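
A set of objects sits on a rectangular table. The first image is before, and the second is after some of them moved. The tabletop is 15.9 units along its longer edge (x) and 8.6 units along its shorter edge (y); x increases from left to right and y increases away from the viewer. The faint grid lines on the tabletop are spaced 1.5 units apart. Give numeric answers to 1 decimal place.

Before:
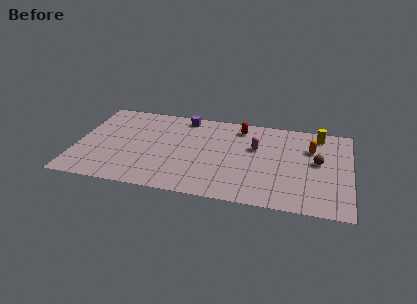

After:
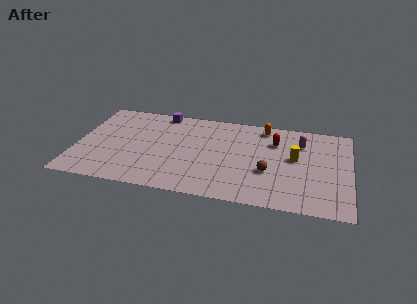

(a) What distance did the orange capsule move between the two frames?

3.2

From (13.6, 5.9) to (10.8, 7.5), the orange capsule covered √(2.8² + 1.6²) ≈ 3.2 units.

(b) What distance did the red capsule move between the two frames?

2.3

The red capsule was near (9.4, 7.2) before and (11.5, 6.2) after, so it travelled √(2.1² + 1.0²) ≈ 2.3 units.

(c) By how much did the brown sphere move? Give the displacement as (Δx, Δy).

(-2.8, -1.5)

The brown sphere was at about (14.0, 4.7) and moved to about (11.2, 3.2).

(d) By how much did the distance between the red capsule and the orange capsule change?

-2.9

Before: roughly 4.4 units apart; after: 1.5. That's 2.9 units closer together.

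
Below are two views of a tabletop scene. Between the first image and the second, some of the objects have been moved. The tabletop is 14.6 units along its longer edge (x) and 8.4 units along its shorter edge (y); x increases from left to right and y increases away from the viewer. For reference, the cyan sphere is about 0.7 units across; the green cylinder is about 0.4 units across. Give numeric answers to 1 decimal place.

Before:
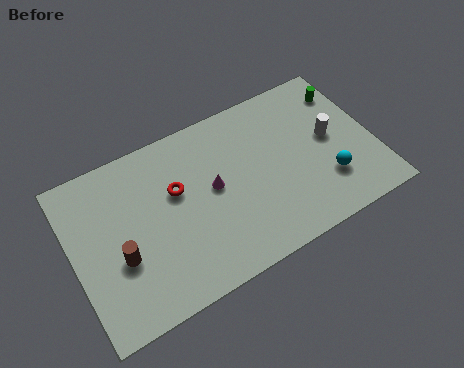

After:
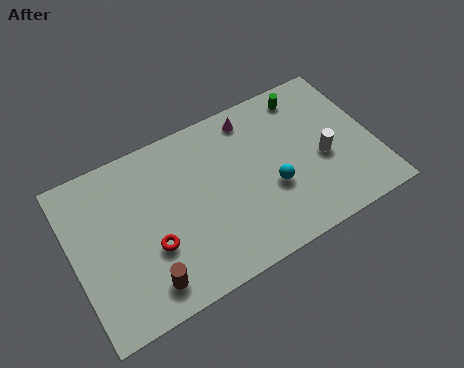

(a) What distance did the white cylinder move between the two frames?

1.0

The white cylinder moved from about (12.6, 4.5) to (12.1, 3.6), a distance of √(0.5² + 0.9²) ≈ 1.0.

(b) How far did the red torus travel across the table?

2.7

The red torus moved from about (5.1, 5.2) to (3.6, 3.0), a distance of √(1.5² + 2.2²) ≈ 2.7.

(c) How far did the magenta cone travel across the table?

3.5

The magenta cone moved from about (6.8, 4.5) to (9.1, 7.2), a distance of √(2.3² + 2.7²) ≈ 3.5.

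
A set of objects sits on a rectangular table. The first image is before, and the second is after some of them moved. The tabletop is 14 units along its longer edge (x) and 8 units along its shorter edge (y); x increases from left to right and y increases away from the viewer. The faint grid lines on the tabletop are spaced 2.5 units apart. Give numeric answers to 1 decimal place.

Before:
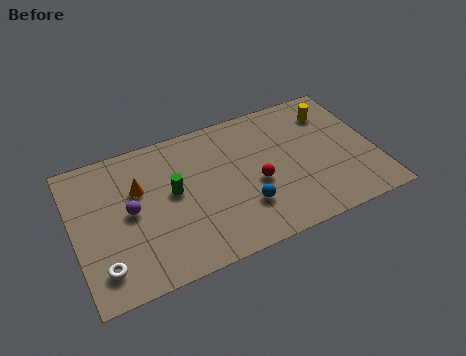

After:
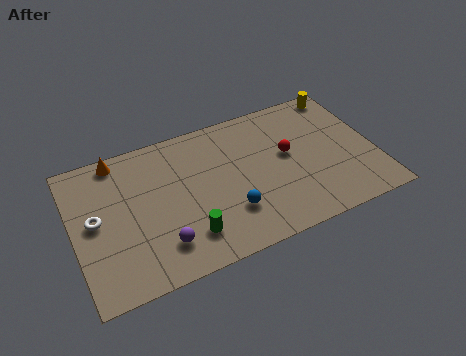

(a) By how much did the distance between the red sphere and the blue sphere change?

+2.4

The distance was about 1.3 in the first image and 3.7 in the second, so they moved 2.4 units further apart.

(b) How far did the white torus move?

2.6

The white torus moved from about (1.1, 1.6) to (1.0, 4.2), a distance of √(0.1² + 2.6²) ≈ 2.6.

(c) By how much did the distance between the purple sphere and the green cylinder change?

-0.8

The distance was about 2.0 in the first image and 1.2 in the second, so they moved 0.8 units closer together.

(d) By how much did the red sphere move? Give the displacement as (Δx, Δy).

(1.6, 1.1)

From the two frames, the red sphere sits at roughly (8.4, 3.4) before and (10.0, 4.5) after.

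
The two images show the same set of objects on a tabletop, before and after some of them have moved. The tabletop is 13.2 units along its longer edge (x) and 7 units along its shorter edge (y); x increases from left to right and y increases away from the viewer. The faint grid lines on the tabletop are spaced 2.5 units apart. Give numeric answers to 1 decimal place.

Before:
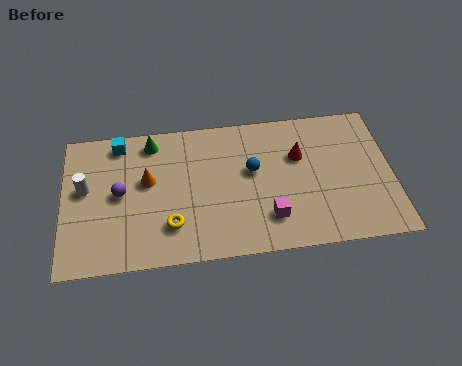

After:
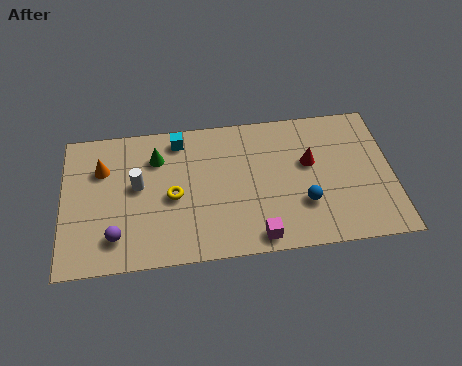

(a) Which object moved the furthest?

the blue sphere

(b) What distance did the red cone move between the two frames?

0.6

From (9.5, 4.6) to (9.9, 4.2), the red cone covered √(0.4² + 0.4²) ≈ 0.6 units.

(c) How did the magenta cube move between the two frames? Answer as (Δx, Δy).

(-0.5, -0.9)

The magenta cube started near (8.2, 1.7) and ended near (7.7, 0.8).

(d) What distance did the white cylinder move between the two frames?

2.1

The white cylinder was near (0.9, 4.0) before and (3.0, 3.9) after, so it travelled √(2.1² + 0.1²) ≈ 2.1 units.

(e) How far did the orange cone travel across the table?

2.0

The orange cone was near (3.4, 4.1) before and (1.6, 4.9) after, so it travelled √(1.8² + 0.8²) ≈ 2.0 units.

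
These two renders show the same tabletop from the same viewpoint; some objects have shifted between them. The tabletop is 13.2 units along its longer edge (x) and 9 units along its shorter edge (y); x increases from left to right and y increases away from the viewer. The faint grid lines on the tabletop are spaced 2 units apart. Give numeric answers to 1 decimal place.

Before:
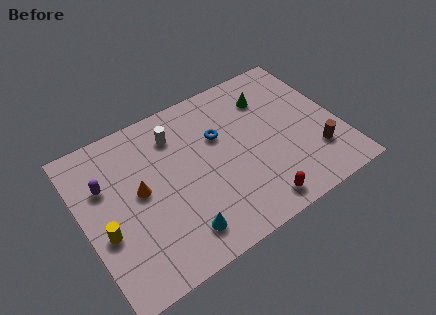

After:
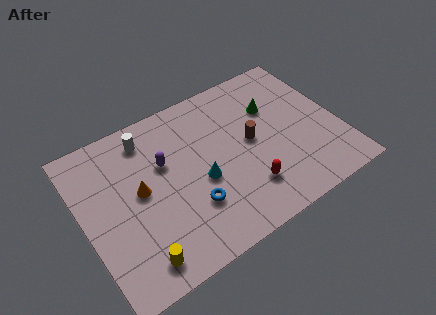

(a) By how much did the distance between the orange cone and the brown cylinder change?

-3.3

The distance was about 9.1 in the first image and 5.8 in the second, so they moved 3.3 units closer together.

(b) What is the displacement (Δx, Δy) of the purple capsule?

(3.0, -0.3)

From the two frames, the purple capsule sits at roughly (1.3, 6.0) before and (4.3, 5.7) after.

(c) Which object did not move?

the orange cone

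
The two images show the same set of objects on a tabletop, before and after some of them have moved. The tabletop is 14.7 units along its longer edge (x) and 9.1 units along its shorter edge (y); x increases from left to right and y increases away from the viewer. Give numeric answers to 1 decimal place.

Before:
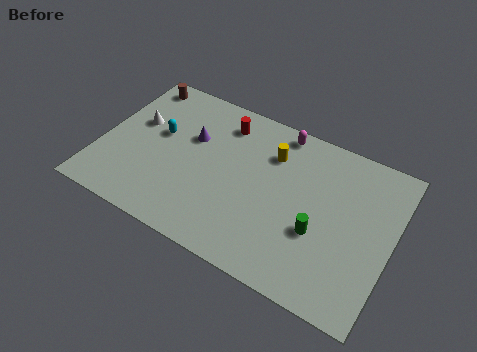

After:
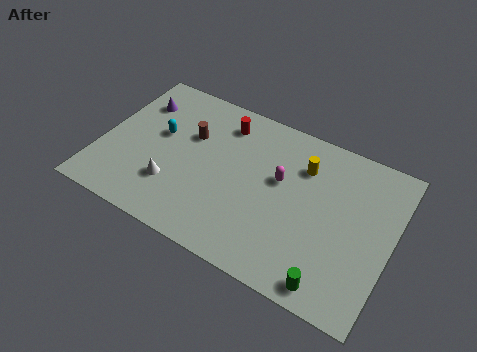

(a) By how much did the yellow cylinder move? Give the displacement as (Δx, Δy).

(1.6, 0.0)

The yellow cylinder started near (8.4, 6.7) and ended near (10.0, 6.7).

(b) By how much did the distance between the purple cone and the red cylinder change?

+2.3

Before: roughly 2.1 units apart; after: 4.4. That's 2.3 units further apart.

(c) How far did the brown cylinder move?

3.7

The brown cylinder moved from about (1.2, 8.0) to (4.3, 5.9), a distance of √(3.1² + 2.1²) ≈ 3.7.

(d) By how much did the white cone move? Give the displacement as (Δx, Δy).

(2.3, -2.9)

The white cone was at about (1.6, 5.5) and moved to about (3.9, 2.6).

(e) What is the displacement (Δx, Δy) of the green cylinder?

(1.0, -2.4)

The green cylinder was at about (11.2, 3.4) and moved to about (12.2, 1.0).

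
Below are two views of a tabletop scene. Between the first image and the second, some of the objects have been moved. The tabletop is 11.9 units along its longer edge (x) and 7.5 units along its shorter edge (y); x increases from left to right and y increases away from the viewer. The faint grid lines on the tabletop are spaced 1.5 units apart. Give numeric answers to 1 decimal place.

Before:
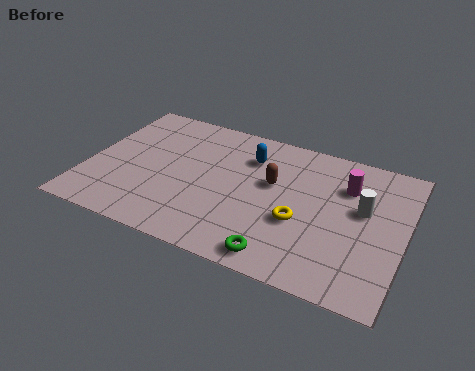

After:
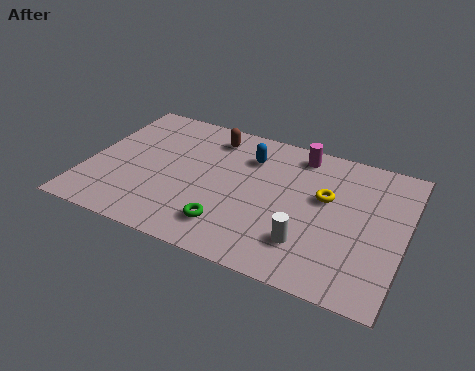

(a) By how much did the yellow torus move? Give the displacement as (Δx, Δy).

(0.8, 1.6)

The yellow torus was at about (8.1, 2.9) and moved to about (8.9, 4.5).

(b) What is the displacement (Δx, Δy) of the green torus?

(-2.0, 0.7)

The green torus started near (7.6, 0.9) and ended near (5.6, 1.6).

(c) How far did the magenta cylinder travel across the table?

2.2

The magenta cylinder moved from about (9.6, 5.4) to (7.7, 6.5), a distance of √(1.9² + 1.1²) ≈ 2.2.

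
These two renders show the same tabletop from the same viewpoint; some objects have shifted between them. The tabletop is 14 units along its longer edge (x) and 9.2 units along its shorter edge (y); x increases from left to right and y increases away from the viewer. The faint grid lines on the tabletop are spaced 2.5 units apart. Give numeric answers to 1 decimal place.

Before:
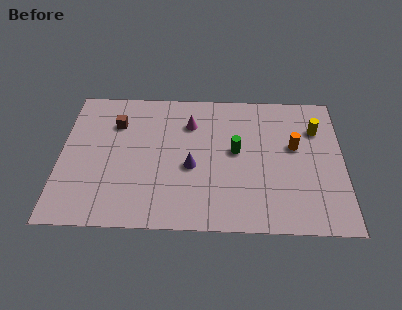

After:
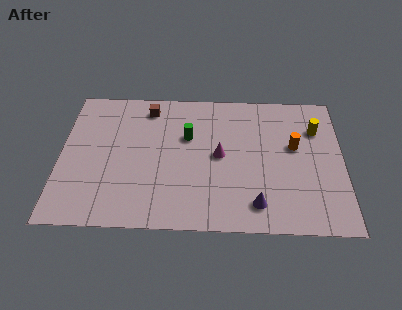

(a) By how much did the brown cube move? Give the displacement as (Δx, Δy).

(1.6, 1.1)

The brown cube started near (2.7, 6.7) and ended near (4.3, 7.8).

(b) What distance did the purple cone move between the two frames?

3.9

The purple cone moved from about (6.5, 3.9) to (9.7, 1.6), a distance of √(3.2² + 2.3²) ≈ 3.9.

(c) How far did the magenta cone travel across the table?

2.6

From (6.4, 6.8) to (7.9, 4.7), the magenta cone covered √(1.5² + 2.1²) ≈ 2.6 units.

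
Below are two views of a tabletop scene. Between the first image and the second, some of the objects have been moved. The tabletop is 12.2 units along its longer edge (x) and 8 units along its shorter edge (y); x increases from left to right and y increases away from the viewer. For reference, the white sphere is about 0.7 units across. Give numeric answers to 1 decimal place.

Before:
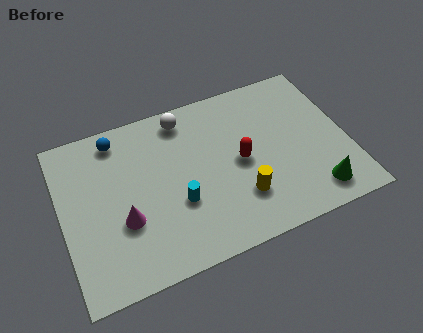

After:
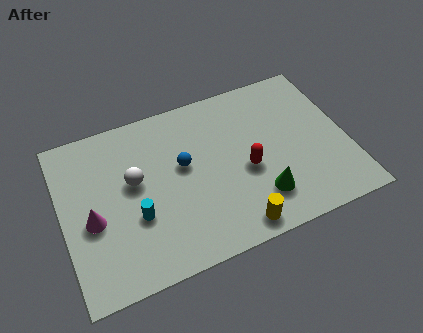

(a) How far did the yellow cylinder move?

1.4

The yellow cylinder was near (7.4, 2.2) before and (7.0, 0.9) after, so it travelled √(0.4² + 1.3²) ≈ 1.4 units.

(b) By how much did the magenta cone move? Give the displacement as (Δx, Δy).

(-1.3, 0.5)

From the two frames, the magenta cone sits at roughly (2.5, 2.9) before and (1.2, 3.4) after.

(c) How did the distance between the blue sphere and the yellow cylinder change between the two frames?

-2.6

Before: roughly 6.7 units apart; after: 4.1. That's 2.6 units closer together.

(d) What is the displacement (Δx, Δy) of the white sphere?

(-2.4, -2.3)

The white sphere was at about (5.5, 6.9) and moved to about (3.1, 4.6).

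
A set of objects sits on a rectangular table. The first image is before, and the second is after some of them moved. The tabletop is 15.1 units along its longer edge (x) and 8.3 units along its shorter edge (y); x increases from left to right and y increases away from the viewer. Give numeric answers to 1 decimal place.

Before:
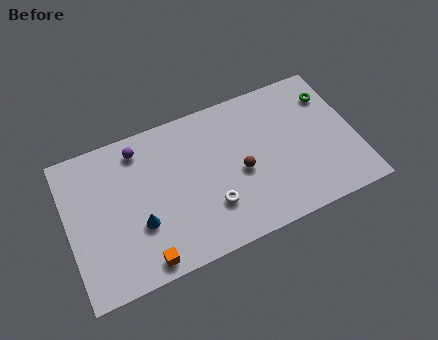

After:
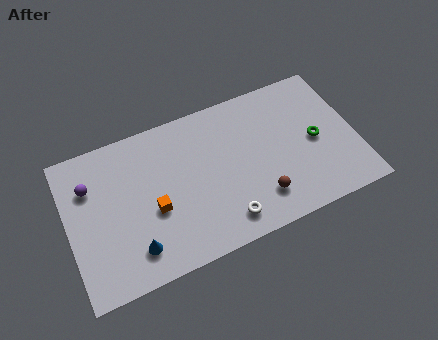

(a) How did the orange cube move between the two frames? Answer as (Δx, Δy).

(0.8, 2.5)

The orange cube started near (3.6, 0.9) and ended near (4.4, 3.4).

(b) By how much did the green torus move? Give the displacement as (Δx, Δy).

(-1.1, -2.3)

The green torus started near (14.1, 6.3) and ended near (13.0, 4.0).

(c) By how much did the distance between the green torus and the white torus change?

-2.1

They were about 7.8 units apart before and 5.7 after — 2.1 units closer together.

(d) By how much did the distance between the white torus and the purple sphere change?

+2.3

Before: roughly 5.7 units apart; after: 8.0. That's 2.3 units further apart.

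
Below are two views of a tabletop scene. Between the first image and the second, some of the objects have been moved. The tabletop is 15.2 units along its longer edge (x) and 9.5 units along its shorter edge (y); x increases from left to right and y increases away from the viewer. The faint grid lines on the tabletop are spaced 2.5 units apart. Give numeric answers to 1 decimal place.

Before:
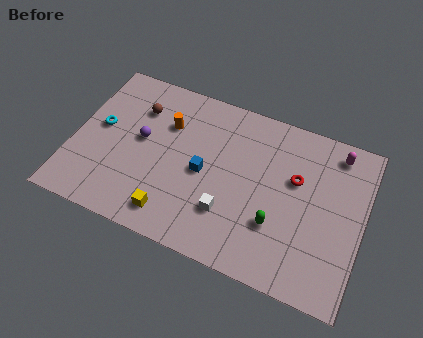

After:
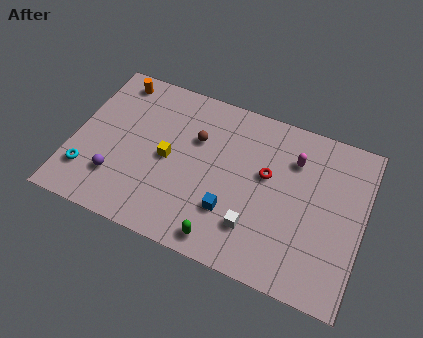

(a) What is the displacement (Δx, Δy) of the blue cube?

(1.6, -1.7)

The blue cube started near (6.9, 4.5) and ended near (8.5, 2.8).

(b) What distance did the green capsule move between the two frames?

3.2

The green capsule was near (10.9, 3.0) before and (8.3, 1.1) after, so it travelled √(2.6² + 1.9²) ≈ 3.2 units.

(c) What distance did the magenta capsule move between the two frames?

2.4

The magenta capsule moved from about (13.5, 8.2) to (11.4, 7.0), a distance of √(2.1² + 1.2²) ≈ 2.4.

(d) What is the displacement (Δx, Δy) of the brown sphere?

(3.2, -0.7)

The brown sphere started near (3.1, 7.0) and ended near (6.3, 6.3).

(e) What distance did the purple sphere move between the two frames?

2.9

The purple sphere moved from about (3.5, 5.2) to (2.5, 2.5), a distance of √(1.0² + 2.7²) ≈ 2.9.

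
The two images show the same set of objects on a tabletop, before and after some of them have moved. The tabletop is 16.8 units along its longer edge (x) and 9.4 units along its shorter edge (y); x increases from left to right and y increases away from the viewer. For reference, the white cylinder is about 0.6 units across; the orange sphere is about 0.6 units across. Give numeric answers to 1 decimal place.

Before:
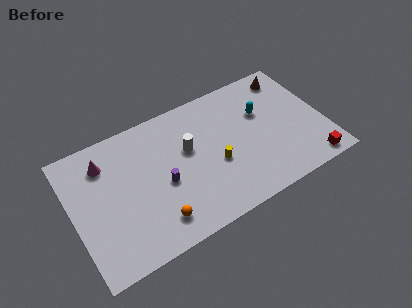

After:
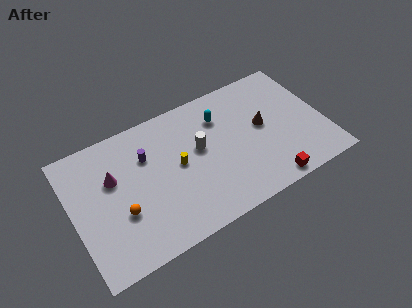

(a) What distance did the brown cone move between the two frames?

3.7

The brown cone was near (15.1, 8.0) before and (12.8, 5.1) after, so it travelled √(2.3² + 2.9²) ≈ 3.7 units.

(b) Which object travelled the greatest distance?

the brown cone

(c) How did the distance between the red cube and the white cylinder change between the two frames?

-2.9

The distance was about 8.9 in the first image and 6.0 in the second, so they moved 2.9 units closer together.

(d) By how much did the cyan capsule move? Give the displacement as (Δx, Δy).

(-2.7, 0.9)

The cyan capsule started near (12.9, 6.1) and ended near (10.2, 7.0).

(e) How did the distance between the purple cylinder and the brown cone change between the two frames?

-2.2

The distance was about 10.0 in the first image and 7.8 in the second, so they moved 2.2 units closer together.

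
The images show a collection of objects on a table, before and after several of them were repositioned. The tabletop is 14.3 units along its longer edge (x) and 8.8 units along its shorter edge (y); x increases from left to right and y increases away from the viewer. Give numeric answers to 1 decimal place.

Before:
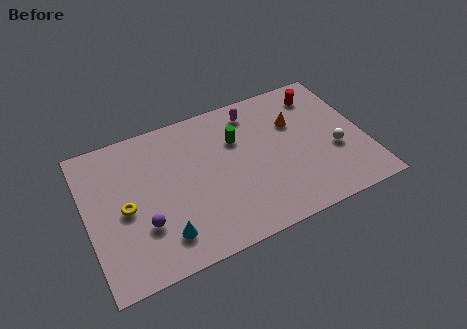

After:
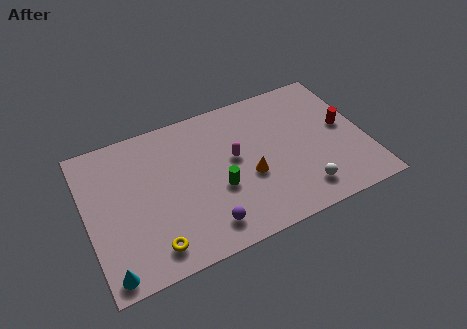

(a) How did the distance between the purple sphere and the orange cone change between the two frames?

-5.6

Before: roughly 8.8 units apart; after: 3.2. That's 5.6 units closer together.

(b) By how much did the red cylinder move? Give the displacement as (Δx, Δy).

(0.9, -2.5)

The red cylinder started near (12.4, 7.2) and ended near (13.3, 4.7).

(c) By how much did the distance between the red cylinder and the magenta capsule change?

+2.2

The distance was about 3.5 in the first image and 5.7 in the second, so they moved 2.2 units further apart.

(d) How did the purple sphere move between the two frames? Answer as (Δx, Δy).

(3.0, -1.3)

From the two frames, the purple sphere sits at roughly (2.7, 2.8) before and (5.7, 1.5) after.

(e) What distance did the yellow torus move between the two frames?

2.9

The yellow torus moved from about (1.9, 4.1) to (3.0, 1.4), a distance of √(1.1² + 2.7²) ≈ 2.9.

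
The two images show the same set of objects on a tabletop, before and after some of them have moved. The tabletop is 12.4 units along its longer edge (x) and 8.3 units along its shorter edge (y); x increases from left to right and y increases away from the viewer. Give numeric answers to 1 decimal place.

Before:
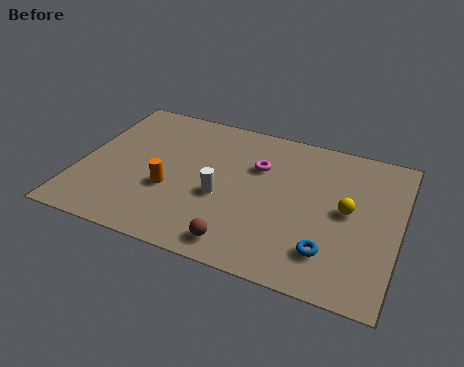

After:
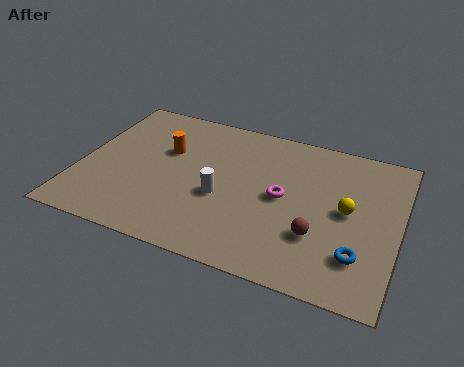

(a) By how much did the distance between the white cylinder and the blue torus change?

+1.0

They were about 4.6 units apart before and 5.6 after — 1.0 units further apart.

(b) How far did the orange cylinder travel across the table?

2.2

From (3.6, 3.1) to (3.2, 5.3), the orange cylinder covered √(0.4² + 2.2²) ≈ 2.2 units.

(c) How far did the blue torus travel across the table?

1.1

From (9.9, 1.9) to (11.0, 2.1), the blue torus covered √(1.1² + 0.2²) ≈ 1.1 units.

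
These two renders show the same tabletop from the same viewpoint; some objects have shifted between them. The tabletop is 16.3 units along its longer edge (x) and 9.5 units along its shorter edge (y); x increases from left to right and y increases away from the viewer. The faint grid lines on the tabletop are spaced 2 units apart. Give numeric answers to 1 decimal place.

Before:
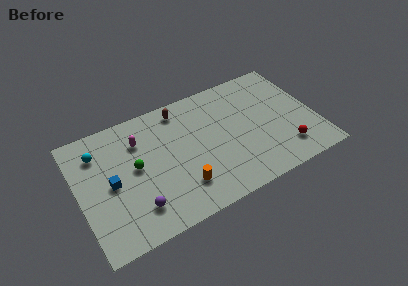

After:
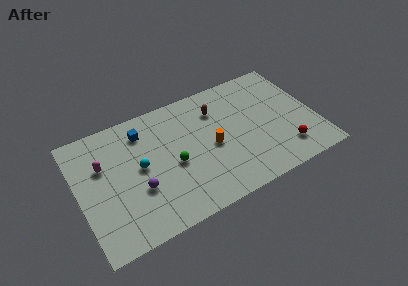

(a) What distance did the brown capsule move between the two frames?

2.6

From (7.4, 8.2) to (9.8, 7.1), the brown capsule covered √(2.4² + 1.1²) ≈ 2.6 units.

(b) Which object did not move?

the red sphere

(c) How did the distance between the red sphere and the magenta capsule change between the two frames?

+2.1

Before: roughly 10.7 units apart; after: 12.8. That's 2.1 units further apart.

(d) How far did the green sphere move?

2.7

The green sphere was near (3.9, 5.1) before and (6.4, 4.2) after, so it travelled √(2.5² + 0.9²) ≈ 2.7 units.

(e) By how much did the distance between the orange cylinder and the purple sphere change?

+2.2

They were about 3.1 units apart before and 5.3 after — 2.2 units further apart.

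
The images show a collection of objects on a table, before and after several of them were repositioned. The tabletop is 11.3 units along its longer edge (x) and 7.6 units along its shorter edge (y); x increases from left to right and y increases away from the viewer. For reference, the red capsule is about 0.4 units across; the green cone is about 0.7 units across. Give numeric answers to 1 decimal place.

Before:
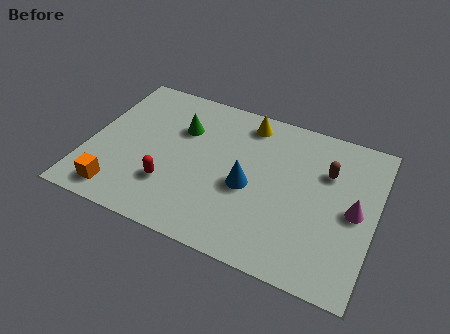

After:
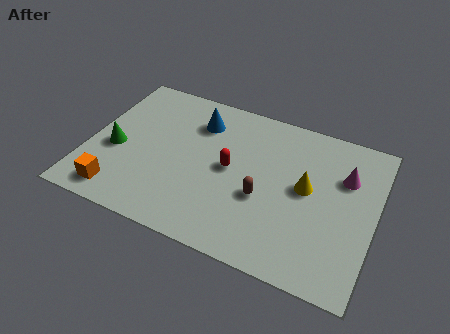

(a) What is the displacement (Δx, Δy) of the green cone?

(-2.4, -2.0)

The green cone was at about (3.5, 5.2) and moved to about (1.1, 3.2).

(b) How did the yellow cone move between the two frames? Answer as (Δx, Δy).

(2.6, -2.4)

The yellow cone started near (6.0, 6.5) and ended near (8.6, 4.1).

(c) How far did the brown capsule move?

3.2

The brown capsule was near (9.3, 5.2) before and (7.0, 3.0) after, so it travelled √(2.3² + 2.2²) ≈ 3.2 units.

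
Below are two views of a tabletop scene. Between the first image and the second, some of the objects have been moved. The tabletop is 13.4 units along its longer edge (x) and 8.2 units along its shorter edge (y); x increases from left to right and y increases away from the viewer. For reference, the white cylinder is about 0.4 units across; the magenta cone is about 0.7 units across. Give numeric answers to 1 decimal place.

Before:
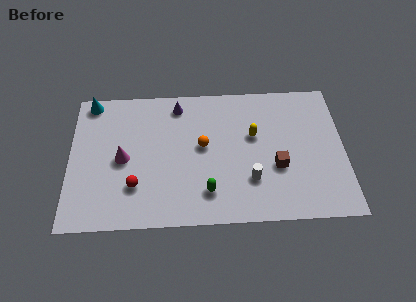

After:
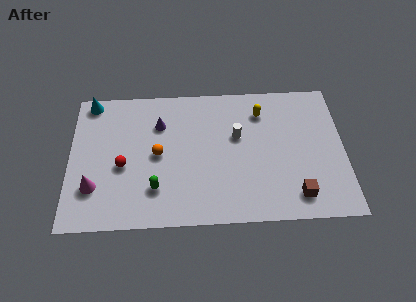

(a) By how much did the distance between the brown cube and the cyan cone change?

+1.6

Before: roughly 10.1 units apart; after: 11.7. That's 1.6 units further apart.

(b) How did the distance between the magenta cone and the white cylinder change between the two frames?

+1.1

Before: roughly 6.4 units apart; after: 7.5. That's 1.1 units further apart.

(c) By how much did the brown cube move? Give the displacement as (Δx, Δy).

(0.9, -1.7)

The brown cube started near (10.1, 3.1) and ended near (11.0, 1.4).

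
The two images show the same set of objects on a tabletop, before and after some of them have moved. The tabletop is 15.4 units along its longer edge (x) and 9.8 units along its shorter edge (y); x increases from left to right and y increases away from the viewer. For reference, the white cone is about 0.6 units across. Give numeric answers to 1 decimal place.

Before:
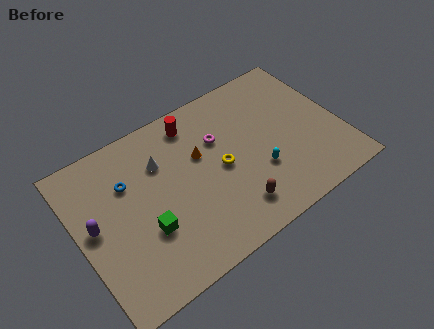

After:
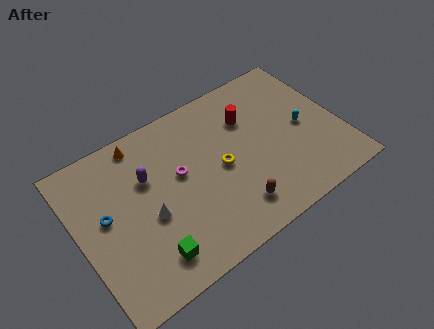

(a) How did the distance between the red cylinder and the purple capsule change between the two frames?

-0.9

They were about 7.1 units apart before and 6.2 after — 0.9 units closer together.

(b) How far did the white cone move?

3.0

From (5.1, 6.9) to (3.9, 4.1), the white cone covered √(1.2² + 2.8²) ≈ 3.0 units.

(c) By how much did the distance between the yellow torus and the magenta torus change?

+0.7

They were about 1.8 units apart before and 2.5 after — 0.7 units further apart.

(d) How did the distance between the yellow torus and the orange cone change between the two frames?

+4.0

The distance was about 1.7 in the first image and 5.7 in the second, so they moved 4.0 units further apart.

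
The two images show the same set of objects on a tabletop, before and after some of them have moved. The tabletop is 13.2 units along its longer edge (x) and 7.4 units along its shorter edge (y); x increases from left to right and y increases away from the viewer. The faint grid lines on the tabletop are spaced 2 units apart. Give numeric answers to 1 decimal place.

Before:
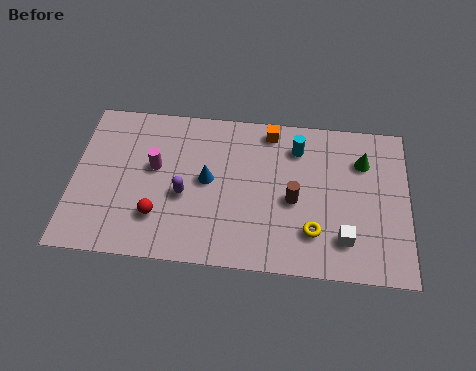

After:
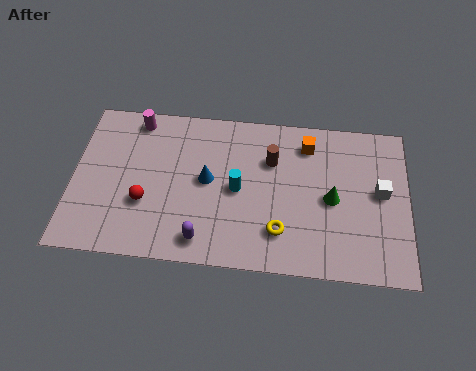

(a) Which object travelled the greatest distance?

the cyan cylinder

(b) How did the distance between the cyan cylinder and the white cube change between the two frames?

+1.1

The distance was about 4.5 in the first image and 5.6 in the second, so they moved 1.1 units further apart.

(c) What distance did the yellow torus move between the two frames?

1.3

The yellow torus moved from about (9.5, 1.9) to (8.2, 1.8), a distance of √(1.3² + 0.1²) ≈ 1.3.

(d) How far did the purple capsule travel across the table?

2.2

The purple capsule moved from about (4.4, 3.1) to (5.2, 1.1), a distance of √(0.8² + 2.0²) ≈ 2.2.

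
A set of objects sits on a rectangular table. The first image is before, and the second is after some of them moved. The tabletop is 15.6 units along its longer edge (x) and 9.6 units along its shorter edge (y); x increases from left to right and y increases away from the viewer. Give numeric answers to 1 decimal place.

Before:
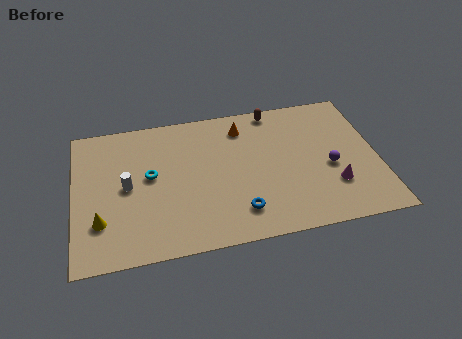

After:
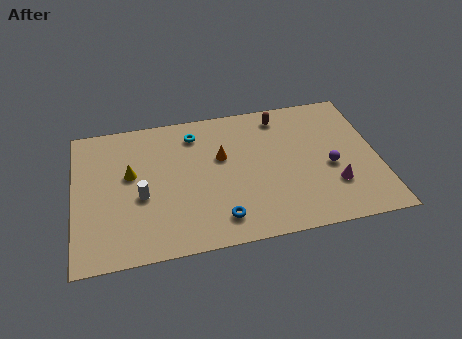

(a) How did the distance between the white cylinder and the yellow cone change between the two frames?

-0.8

The distance was about 2.5 in the first image and 1.7 in the second, so they moved 0.8 units closer together.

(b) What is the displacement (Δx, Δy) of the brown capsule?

(0.3, -0.5)

The brown capsule started near (10.5, 8.7) and ended near (10.8, 8.2).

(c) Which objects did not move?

the purple sphere and the magenta cone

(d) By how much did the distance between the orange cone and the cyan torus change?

-3.2

The distance was about 5.5 in the first image and 2.3 in the second, so they moved 3.2 units closer together.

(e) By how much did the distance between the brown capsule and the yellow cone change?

-2.7

Before: roughly 11.0 units apart; after: 8.3. That's 2.7 units closer together.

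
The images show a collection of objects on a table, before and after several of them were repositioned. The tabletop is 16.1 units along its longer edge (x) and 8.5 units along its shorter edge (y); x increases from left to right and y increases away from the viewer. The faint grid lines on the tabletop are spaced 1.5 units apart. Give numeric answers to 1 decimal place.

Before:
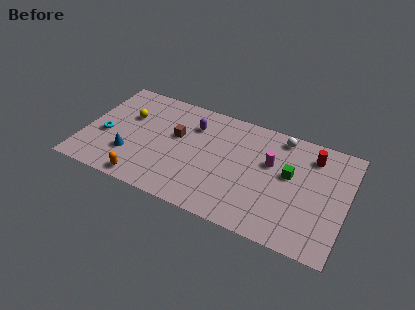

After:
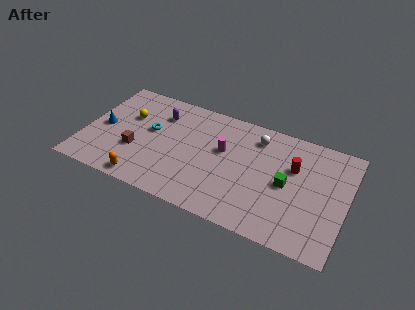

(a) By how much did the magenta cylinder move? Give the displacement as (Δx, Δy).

(-2.9, -0.2)

The magenta cylinder was at about (11.4, 5.3) and moved to about (8.5, 5.1).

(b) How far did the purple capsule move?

2.1

From (6.5, 6.3) to (4.4, 6.4), the purple capsule covered √(2.1² + 0.1²) ≈ 2.1 units.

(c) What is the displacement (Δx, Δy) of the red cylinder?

(-1.0, -1.3)

The red cylinder was at about (13.8, 6.8) and moved to about (12.8, 5.5).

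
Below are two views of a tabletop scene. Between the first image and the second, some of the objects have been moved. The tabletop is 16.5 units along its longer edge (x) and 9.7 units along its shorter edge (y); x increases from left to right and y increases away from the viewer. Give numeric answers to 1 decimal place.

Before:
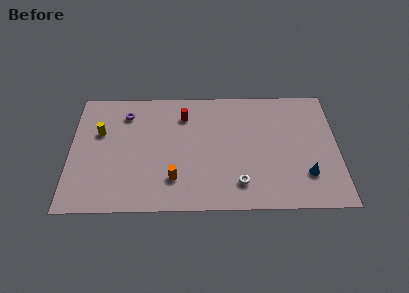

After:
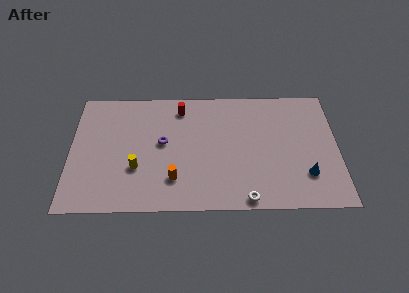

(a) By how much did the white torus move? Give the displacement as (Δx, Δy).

(0.4, -1.2)

The white torus was at about (10.4, 2.0) and moved to about (10.8, 0.8).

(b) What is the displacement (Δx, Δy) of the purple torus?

(2.3, -2.4)

From the two frames, the purple torus sits at roughly (3.4, 7.7) before and (5.7, 5.3) after.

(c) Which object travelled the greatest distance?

the yellow cylinder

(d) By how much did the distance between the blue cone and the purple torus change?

-3.0

The distance was about 12.2 in the first image and 9.2 in the second, so they moved 3.0 units closer together.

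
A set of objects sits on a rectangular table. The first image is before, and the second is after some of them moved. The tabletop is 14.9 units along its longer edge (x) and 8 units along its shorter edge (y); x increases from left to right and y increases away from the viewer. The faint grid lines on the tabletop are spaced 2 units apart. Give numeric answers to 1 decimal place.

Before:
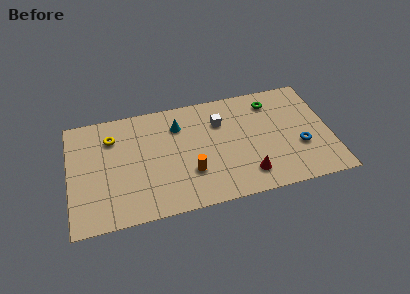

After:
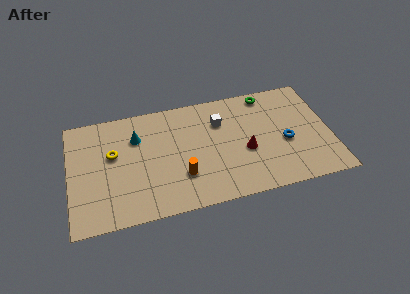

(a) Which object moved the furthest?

the cyan cone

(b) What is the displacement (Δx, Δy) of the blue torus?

(-0.8, 0.5)

From the two frames, the blue torus sits at roughly (13.1, 2.9) before and (12.3, 3.4) after.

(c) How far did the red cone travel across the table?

1.7

The red cone moved from about (10.0, 1.6) to (10.0, 3.3), a distance of √(0.0² + 1.7²) ≈ 1.7.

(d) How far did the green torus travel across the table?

0.6

The green torus moved from about (11.7, 6.5) to (11.5, 7.1), a distance of √(0.2² + 0.6²) ≈ 0.6.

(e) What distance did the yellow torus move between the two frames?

1.2

From (2.5, 6.0) to (2.5, 4.8), the yellow torus covered √(0.0² + 1.2²) ≈ 1.2 units.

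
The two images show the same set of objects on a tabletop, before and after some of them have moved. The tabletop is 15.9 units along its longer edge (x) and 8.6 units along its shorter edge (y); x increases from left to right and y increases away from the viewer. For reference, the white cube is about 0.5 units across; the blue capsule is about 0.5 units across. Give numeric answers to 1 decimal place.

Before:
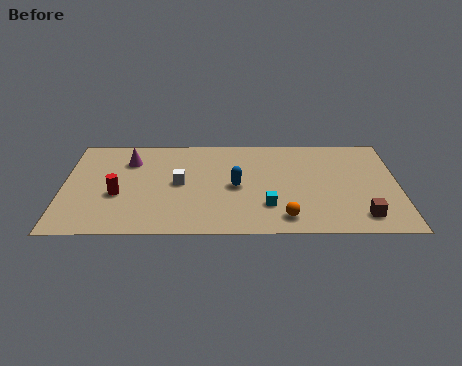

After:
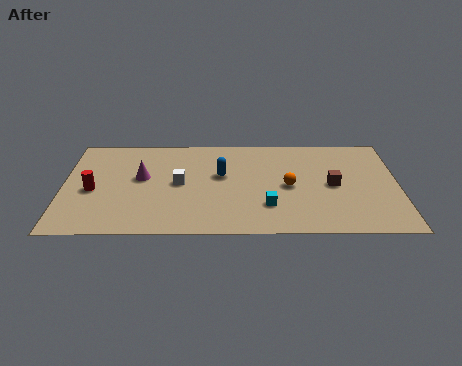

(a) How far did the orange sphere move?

2.7

The orange sphere moved from about (10.5, 1.4) to (10.7, 4.1), a distance of √(0.2² + 2.7²) ≈ 2.7.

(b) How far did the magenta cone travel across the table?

1.6

The magenta cone was near (3.1, 6.4) before and (3.7, 4.9) after, so it travelled √(0.6² + 1.5²) ≈ 1.6 units.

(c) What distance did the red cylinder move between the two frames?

1.3

The red cylinder moved from about (2.6, 3.4) to (1.4, 3.8), a distance of √(1.2² + 0.4²) ≈ 1.3.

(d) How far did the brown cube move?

3.0

The brown cube was near (14.1, 1.5) before and (12.8, 4.2) after, so it travelled √(1.3² + 2.7²) ≈ 3.0 units.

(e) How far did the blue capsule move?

1.2

The blue capsule moved from about (8.2, 4.1) to (7.5, 5.1), a distance of √(0.7² + 1.0²) ≈ 1.2.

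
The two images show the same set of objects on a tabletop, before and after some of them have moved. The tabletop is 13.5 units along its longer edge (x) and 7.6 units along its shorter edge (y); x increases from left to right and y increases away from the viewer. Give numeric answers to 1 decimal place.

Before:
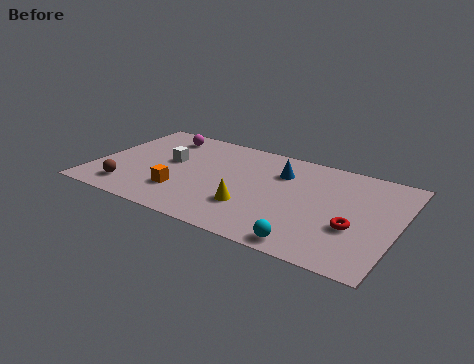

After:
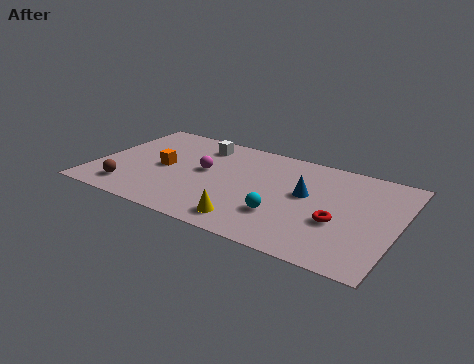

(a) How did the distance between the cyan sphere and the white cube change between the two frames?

-1.8

They were about 7.6 units apart before and 5.8 after — 1.8 units closer together.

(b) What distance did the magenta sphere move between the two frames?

3.1

The magenta sphere moved from about (2.5, 6.3) to (4.8, 4.2), a distance of √(2.3² + 2.1²) ≈ 3.1.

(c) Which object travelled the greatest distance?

the magenta sphere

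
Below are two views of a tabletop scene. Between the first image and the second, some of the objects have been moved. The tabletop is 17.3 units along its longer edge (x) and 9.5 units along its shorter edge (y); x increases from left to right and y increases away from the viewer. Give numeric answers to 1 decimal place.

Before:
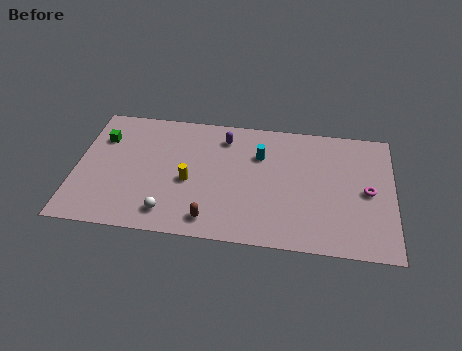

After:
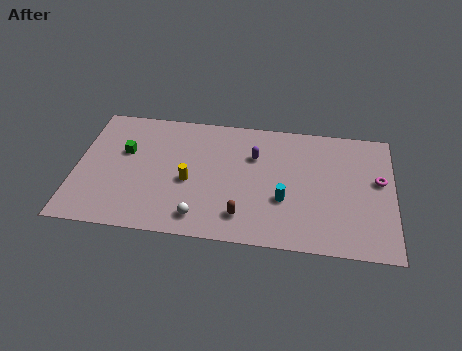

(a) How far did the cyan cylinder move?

3.5

From (10.0, 6.6) to (11.4, 3.4), the cyan cylinder covered √(1.4² + 3.2²) ≈ 3.5 units.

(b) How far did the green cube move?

1.6

From (1.3, 6.8) to (2.6, 5.9), the green cube covered √(1.3² + 0.9²) ≈ 1.6 units.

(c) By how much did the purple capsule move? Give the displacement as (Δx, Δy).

(1.7, -1.2)

The purple capsule was at about (8.0, 7.7) and moved to about (9.7, 6.5).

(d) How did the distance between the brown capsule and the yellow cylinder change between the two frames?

+0.7

The distance was about 3.0 in the first image and 3.7 in the second, so they moved 0.7 units further apart.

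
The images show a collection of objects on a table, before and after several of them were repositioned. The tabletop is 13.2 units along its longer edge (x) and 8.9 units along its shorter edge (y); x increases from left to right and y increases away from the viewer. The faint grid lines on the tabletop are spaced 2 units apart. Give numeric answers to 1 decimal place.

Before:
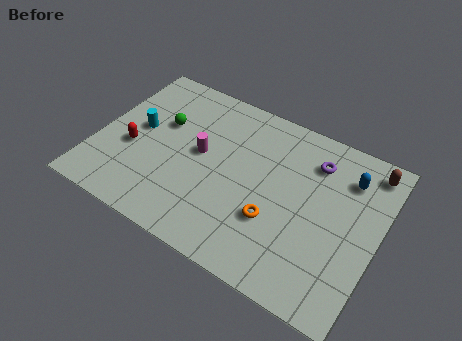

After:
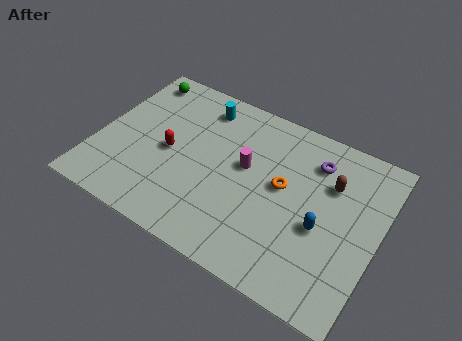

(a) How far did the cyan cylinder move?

3.7

The cyan cylinder moved from about (1.8, 4.8) to (4.4, 7.4), a distance of √(2.6² + 2.6²) ≈ 3.7.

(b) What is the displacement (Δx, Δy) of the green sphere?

(-1.6, 2.1)

From the two frames, the green sphere sits at roughly (2.8, 5.6) before and (1.2, 7.7) after.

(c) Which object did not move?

the purple torus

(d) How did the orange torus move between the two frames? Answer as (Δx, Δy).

(0.1, 1.9)

The orange torus was at about (8.6, 3.0) and moved to about (8.7, 4.9).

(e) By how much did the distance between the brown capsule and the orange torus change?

-3.6

The distance was about 6.0 in the first image and 2.4 in the second, so they moved 3.6 units closer together.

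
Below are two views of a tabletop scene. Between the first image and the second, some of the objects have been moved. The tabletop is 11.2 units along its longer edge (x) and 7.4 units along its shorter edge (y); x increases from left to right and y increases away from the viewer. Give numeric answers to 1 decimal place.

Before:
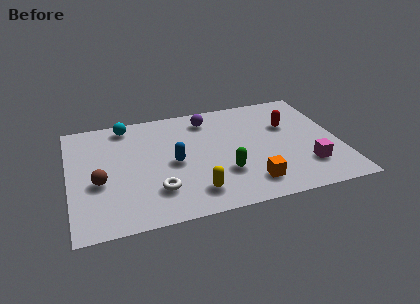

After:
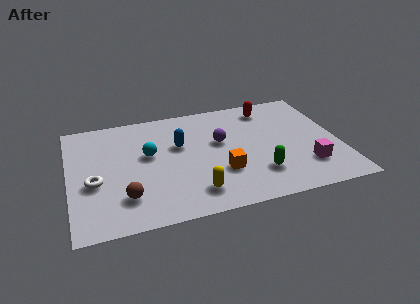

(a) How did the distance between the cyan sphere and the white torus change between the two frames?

-2.1

They were about 4.7 units apart before and 2.6 after — 2.1 units closer together.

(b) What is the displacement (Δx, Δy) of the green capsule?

(1.4, -0.4)

The green capsule was at about (6.3, 2.3) and moved to about (7.7, 1.9).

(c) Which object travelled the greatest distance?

the white torus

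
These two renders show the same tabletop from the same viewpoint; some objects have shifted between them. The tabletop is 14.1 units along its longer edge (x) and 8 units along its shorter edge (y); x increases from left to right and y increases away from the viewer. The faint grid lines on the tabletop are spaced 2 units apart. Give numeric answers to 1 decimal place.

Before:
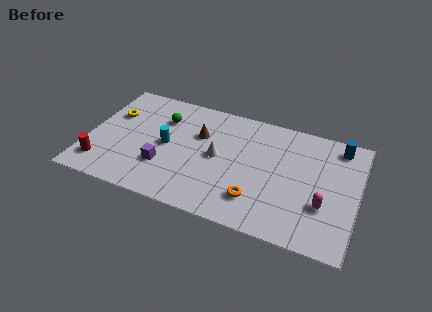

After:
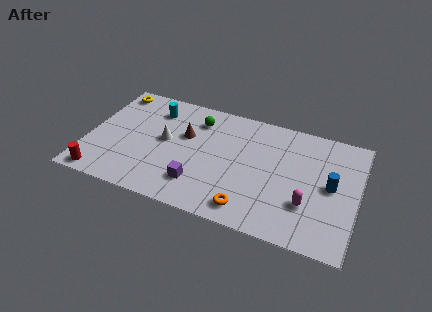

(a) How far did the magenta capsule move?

0.8

The magenta capsule moved from about (12.4, 2.7) to (11.6, 2.5), a distance of √(0.8² + 0.2²) ≈ 0.8.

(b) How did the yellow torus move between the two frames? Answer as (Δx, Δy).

(-0.2, 1.7)

From the two frames, the yellow torus sits at roughly (1.1, 5.3) before and (0.9, 7.0) after.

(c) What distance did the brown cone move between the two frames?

0.8

The brown cone moved from about (5.7, 5.3) to (5.0, 5.0), a distance of √(0.7² + 0.3²) ≈ 0.8.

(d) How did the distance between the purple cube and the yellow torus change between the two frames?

+3.1

The distance was about 4.1 in the first image and 7.2 in the second, so they moved 3.1 units further apart.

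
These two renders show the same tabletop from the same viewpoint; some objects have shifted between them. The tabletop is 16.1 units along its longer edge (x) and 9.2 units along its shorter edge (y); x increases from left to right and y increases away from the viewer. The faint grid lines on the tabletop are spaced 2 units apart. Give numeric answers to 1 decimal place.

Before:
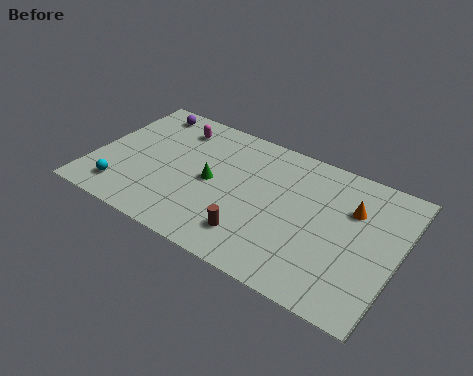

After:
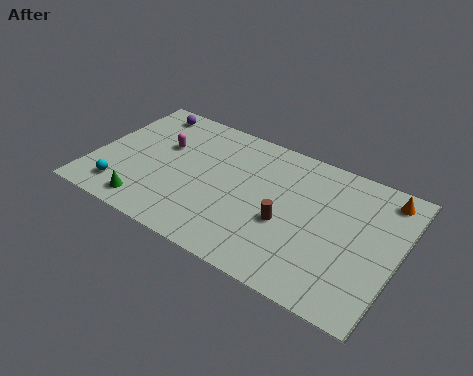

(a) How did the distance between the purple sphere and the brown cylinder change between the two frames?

+0.3

The distance was about 9.1 in the first image and 9.4 in the second, so they moved 0.3 units further apart.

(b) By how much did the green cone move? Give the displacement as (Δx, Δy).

(-2.9, -3.2)

The green cone started near (6.3, 4.5) and ended near (3.4, 1.3).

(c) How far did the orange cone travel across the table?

2.2

The orange cone moved from about (13.5, 6.3) to (15.0, 7.9), a distance of √(1.5² + 1.6²) ≈ 2.2.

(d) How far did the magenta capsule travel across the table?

1.6

The magenta capsule was near (3.8, 7.4) before and (3.4, 5.8) after, so it travelled √(0.4² + 1.6²) ≈ 1.6 units.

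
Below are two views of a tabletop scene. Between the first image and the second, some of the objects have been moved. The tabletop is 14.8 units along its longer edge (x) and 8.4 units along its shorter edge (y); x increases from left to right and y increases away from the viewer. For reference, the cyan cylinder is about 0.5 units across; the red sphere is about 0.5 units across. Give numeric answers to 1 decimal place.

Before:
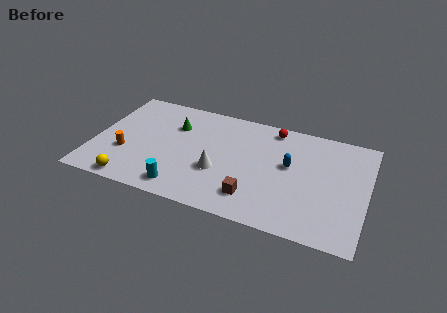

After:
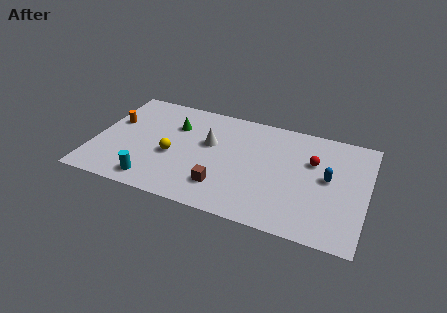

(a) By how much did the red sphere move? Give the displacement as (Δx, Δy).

(2.3, -1.9)

The red sphere was at about (9.5, 7.4) and moved to about (11.8, 5.5).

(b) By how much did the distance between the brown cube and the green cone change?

-1.3

Before: roughly 6.2 units apart; after: 4.9. That's 1.3 units closer together.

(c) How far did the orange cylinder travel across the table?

2.5

The orange cylinder moved from about (1.8, 2.9) to (0.9, 5.2), a distance of √(0.9² + 2.3²) ≈ 2.5.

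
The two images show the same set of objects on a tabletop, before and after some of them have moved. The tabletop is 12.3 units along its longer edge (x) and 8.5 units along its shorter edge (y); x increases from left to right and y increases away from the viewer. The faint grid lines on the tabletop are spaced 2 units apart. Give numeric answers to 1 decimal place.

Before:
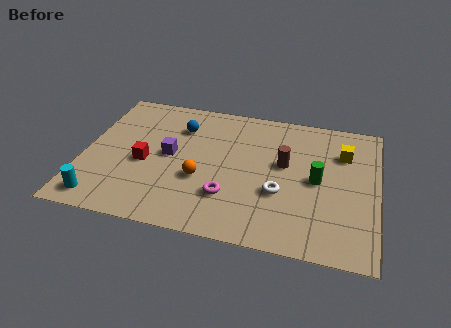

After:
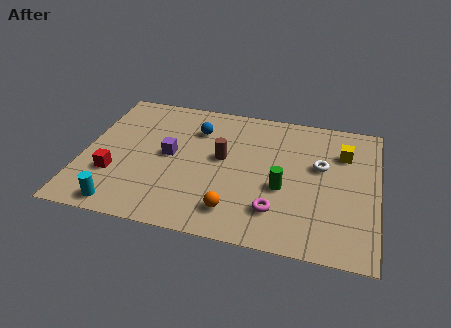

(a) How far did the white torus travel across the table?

2.6

The white torus was near (8.3, 3.1) before and (9.9, 5.1) after, so it travelled √(1.6² + 2.0²) ≈ 2.6 units.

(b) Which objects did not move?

the purple cube and the yellow cube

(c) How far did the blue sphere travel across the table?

0.7

From (3.9, 6.3) to (4.6, 6.3), the blue sphere covered √(0.7² + 0.0²) ≈ 0.7 units.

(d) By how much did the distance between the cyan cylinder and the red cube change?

-1.2

Before: roughly 3.1 units apart; after: 1.9. That's 1.2 units closer together.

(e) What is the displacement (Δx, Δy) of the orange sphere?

(1.5, -1.6)

The orange sphere was at about (5.0, 3.2) and moved to about (6.5, 1.6).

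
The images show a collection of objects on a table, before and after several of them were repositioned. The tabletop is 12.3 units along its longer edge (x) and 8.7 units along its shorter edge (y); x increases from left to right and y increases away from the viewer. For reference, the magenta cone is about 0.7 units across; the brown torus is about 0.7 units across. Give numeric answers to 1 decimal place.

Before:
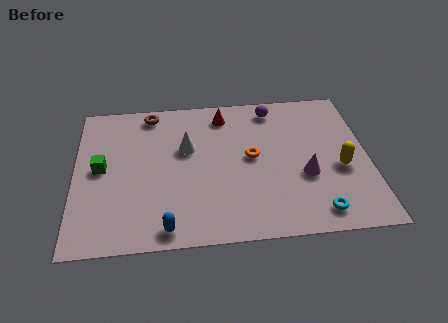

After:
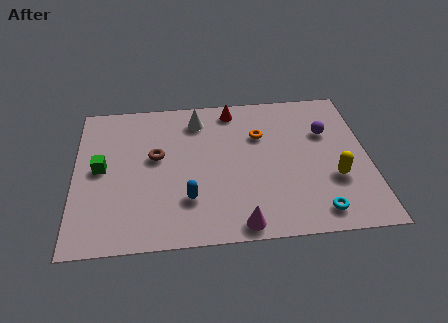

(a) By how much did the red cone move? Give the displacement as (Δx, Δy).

(0.4, 0.3)

From the two frames, the red cone sits at roughly (6.3, 7.3) before and (6.7, 7.6) after.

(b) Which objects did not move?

the green cube and the cyan torus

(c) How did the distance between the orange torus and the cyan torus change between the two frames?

+0.9

Before: roughly 4.3 units apart; after: 5.2. That's 0.9 units further apart.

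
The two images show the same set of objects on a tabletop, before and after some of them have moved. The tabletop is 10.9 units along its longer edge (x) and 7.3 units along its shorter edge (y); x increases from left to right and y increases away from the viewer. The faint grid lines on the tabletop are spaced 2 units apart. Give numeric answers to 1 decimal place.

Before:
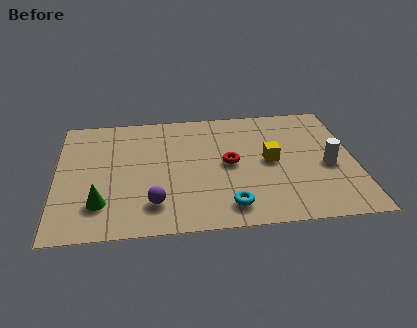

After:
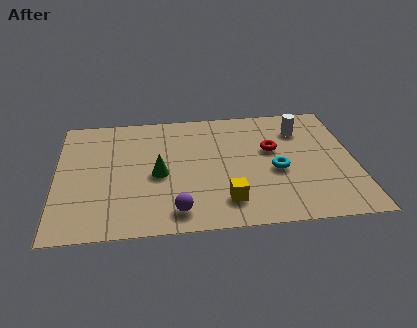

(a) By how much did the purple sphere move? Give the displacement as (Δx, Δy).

(0.8, -0.5)

The purple sphere started near (3.5, 1.6) and ended near (4.3, 1.1).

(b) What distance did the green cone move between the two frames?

2.6

From (1.6, 1.8) to (3.7, 3.3), the green cone covered √(2.1² + 1.5²) ≈ 2.6 units.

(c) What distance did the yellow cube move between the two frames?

2.8

From (7.8, 3.7) to (6.1, 1.5), the yellow cube covered √(1.7² + 2.2²) ≈ 2.8 units.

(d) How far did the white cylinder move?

2.5

From (9.9, 3.2) to (9.0, 5.5), the white cylinder covered √(0.9² + 2.3²) ≈ 2.5 units.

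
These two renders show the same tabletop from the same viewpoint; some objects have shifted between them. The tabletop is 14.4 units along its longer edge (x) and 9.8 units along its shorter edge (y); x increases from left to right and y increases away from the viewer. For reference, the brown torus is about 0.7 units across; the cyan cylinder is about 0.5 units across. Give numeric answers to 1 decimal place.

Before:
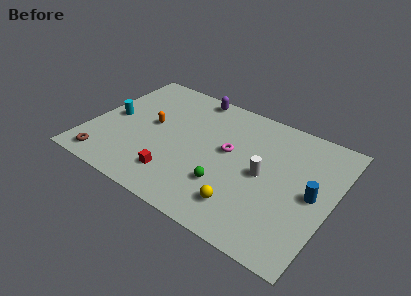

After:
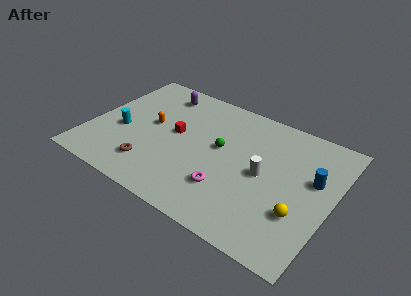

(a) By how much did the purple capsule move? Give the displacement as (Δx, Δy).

(-1.9, -0.7)

The purple capsule started near (5.4, 8.9) and ended near (3.5, 8.2).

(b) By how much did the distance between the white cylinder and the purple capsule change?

+1.2

Before: roughly 6.5 units apart; after: 7.7. That's 1.2 units further apart.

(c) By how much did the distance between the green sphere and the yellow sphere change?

+4.1

They were about 1.5 units apart before and 5.6 after — 4.1 units further apart.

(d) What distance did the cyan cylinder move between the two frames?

1.1

The cyan cylinder was near (1.2, 4.8) before and (1.9, 4.0) after, so it travelled √(0.7² + 0.8²) ≈ 1.1 units.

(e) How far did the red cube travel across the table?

3.3

The red cube was near (5.6, 2.1) before and (5.0, 5.3) after, so it travelled √(0.6² + 3.2²) ≈ 3.3 units.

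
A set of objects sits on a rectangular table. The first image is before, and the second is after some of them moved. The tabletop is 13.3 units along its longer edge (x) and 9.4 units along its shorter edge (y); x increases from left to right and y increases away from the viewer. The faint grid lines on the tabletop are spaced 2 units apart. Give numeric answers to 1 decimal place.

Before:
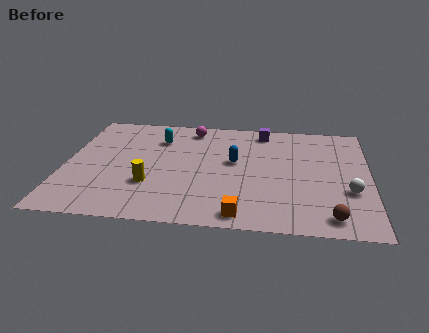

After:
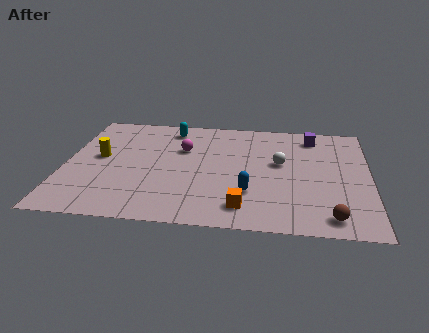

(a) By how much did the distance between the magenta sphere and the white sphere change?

-4.1

They were about 8.5 units apart before and 4.4 after — 4.1 units closer together.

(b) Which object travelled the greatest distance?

the white sphere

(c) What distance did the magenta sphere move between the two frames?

1.9

The magenta sphere was near (5.4, 8.1) before and (5.1, 6.2) after, so it travelled √(0.3² + 1.9²) ≈ 1.9 units.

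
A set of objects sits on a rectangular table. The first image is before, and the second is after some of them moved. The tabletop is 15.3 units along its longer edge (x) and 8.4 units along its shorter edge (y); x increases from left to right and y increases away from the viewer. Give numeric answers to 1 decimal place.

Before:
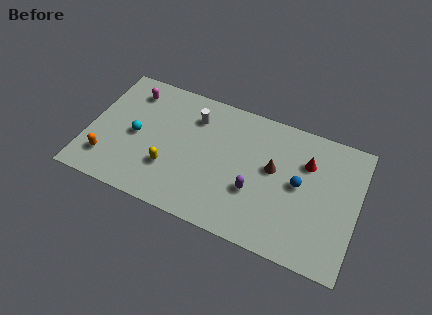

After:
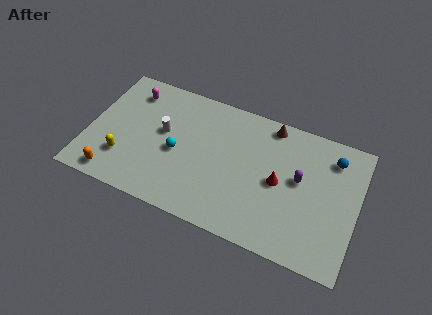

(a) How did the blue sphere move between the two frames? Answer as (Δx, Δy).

(1.7, 2.3)

From the two frames, the blue sphere sits at roughly (12.0, 4.4) before and (13.7, 6.7) after.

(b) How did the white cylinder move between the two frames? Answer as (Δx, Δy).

(-1.6, -1.6)

From the two frames, the white cylinder sits at roughly (5.8, 6.4) before and (4.2, 4.8) after.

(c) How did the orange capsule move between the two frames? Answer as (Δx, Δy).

(0.5, -0.9)

From the two frames, the orange capsule sits at roughly (1.3, 1.9) before and (1.8, 1.0) after.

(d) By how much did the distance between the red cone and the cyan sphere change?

-4.0

Before: roughly 9.8 units apart; after: 5.8. That's 4.0 units closer together.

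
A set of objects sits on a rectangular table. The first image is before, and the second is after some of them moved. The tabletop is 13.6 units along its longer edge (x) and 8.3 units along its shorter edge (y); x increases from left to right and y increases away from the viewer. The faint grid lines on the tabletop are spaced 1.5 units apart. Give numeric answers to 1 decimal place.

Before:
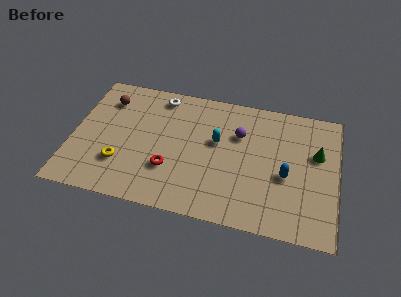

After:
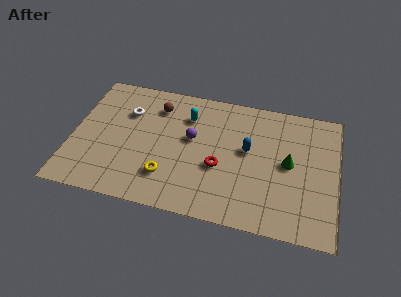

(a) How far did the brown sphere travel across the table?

2.6

From (1.6, 6.4) to (4.2, 6.5), the brown sphere covered √(2.6² + 0.1²) ≈ 2.6 units.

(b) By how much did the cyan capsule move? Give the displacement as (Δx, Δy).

(-1.6, 1.3)

The cyan capsule started near (7.4, 4.9) and ended near (5.8, 6.2).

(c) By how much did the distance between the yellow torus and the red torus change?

+0.4

The distance was about 2.5 in the first image and 2.9 in the second, so they moved 0.4 units further apart.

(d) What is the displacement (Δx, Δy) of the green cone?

(-1.4, -0.9)

The green cone was at about (12.5, 5.2) and moved to about (11.1, 4.3).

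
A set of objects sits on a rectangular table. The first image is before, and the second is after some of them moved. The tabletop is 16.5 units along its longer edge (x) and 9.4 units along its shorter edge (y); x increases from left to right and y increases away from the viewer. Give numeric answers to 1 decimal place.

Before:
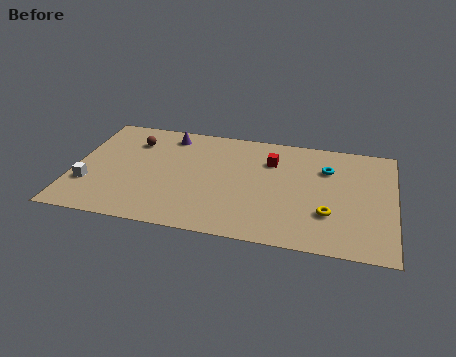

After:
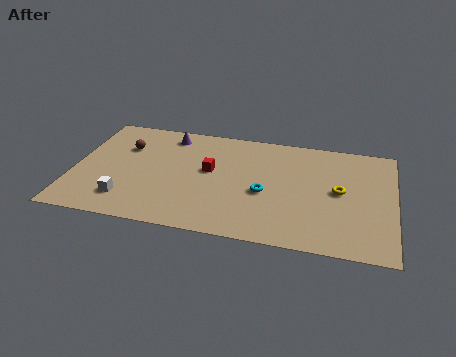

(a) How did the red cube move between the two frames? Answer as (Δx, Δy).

(-3.1, -1.5)

From the two frames, the red cube sits at roughly (10.1, 6.8) before and (7.0, 5.3) after.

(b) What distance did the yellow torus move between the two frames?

2.1

From (13.2, 2.9) to (13.7, 4.9), the yellow torus covered √(0.5² + 2.0²) ≈ 2.1 units.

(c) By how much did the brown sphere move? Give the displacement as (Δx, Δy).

(-0.4, -0.6)

From the two frames, the brown sphere sits at roughly (2.9, 7.1) before and (2.5, 6.5) after.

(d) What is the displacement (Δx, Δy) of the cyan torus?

(-3.1, -2.7)

The cyan torus was at about (13.0, 6.7) and moved to about (9.9, 4.0).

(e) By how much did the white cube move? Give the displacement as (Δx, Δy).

(2.0, -0.9)

The white cube started near (0.9, 2.9) and ended near (2.9, 2.0).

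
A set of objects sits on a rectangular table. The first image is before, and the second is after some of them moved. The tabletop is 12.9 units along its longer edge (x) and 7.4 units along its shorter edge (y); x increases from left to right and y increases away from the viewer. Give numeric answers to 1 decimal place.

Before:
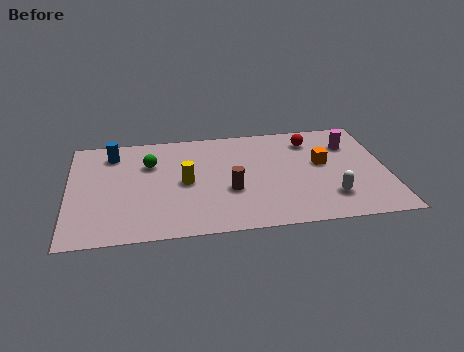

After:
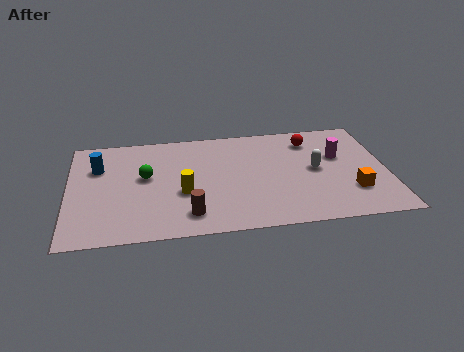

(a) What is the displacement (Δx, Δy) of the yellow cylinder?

(-0.1, -0.7)

The yellow cylinder started near (4.7, 3.6) and ended near (4.6, 2.9).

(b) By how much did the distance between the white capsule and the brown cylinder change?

+1.6

The distance was about 4.1 in the first image and 5.7 in the second, so they moved 1.6 units further apart.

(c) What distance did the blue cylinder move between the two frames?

1.1

The blue cylinder moved from about (1.8, 6.0) to (1.2, 5.1), a distance of √(0.6² + 0.9²) ≈ 1.1.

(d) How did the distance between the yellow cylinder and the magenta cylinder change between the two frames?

-0.4

They were about 7.0 units apart before and 6.6 after — 0.4 units closer together.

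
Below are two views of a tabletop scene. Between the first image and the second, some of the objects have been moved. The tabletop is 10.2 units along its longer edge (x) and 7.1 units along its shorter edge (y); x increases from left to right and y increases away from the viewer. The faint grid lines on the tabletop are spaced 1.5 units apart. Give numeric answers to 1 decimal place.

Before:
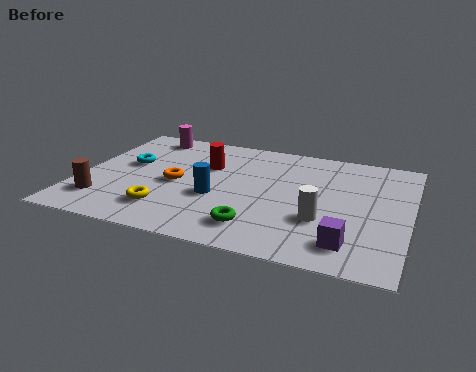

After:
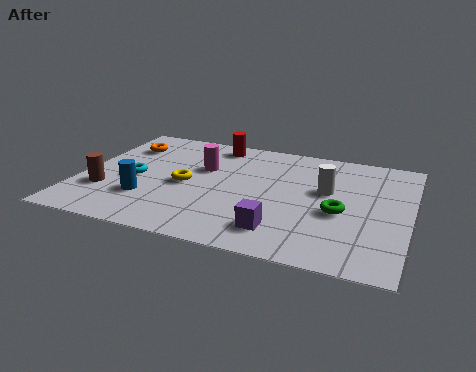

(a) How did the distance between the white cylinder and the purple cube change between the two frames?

+1.6

Before: roughly 1.4 units apart; after: 3.0. That's 1.6 units further apart.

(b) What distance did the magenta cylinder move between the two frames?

2.6

The magenta cylinder moved from about (1.7, 6.2) to (3.7, 4.5), a distance of √(2.0² + 1.7²) ≈ 2.6.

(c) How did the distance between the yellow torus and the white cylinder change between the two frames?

-0.4

Before: roughly 4.8 units apart; after: 4.4. That's 0.4 units closer together.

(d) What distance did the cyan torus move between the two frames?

0.9

The cyan torus moved from about (1.4, 4.1) to (1.7, 3.2), a distance of √(0.3² + 0.9²) ≈ 0.9.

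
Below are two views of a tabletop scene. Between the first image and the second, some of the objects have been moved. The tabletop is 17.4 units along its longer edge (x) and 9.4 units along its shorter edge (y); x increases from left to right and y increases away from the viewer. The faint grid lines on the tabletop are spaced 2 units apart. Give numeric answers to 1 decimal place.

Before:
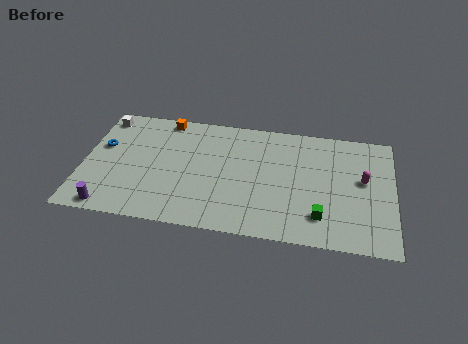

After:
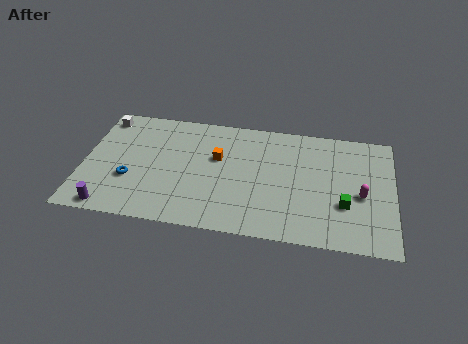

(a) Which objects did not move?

the purple cylinder and the white cube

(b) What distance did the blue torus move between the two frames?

2.9

From (1.0, 5.7) to (2.7, 3.3), the blue torus covered √(1.7² + 2.4²) ≈ 2.9 units.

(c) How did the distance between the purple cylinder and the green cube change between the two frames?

+1.4

They were about 11.8 units apart before and 13.2 after — 1.4 units further apart.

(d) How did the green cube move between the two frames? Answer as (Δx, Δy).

(1.3, 1.1)

The green cube started near (13.4, 2.1) and ended near (14.7, 3.2).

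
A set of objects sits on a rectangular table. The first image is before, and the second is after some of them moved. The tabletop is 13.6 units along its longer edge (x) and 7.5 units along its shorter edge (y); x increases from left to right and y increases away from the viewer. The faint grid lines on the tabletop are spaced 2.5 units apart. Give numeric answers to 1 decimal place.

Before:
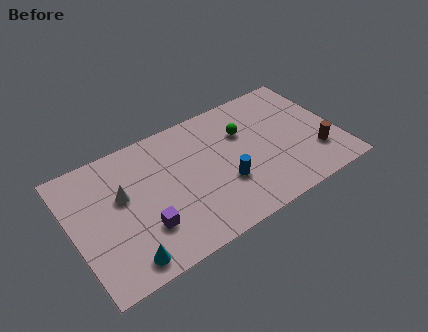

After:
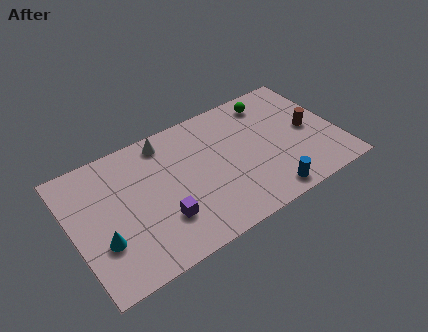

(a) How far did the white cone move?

3.2

The white cone was near (2.6, 4.5) before and (5.1, 6.5) after, so it travelled √(2.5² + 2.0²) ≈ 3.2 units.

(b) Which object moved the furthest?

the white cone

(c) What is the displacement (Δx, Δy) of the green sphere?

(1.6, 1.2)

From the two frames, the green sphere sits at roughly (9.0, 5.1) before and (10.6, 6.3) after.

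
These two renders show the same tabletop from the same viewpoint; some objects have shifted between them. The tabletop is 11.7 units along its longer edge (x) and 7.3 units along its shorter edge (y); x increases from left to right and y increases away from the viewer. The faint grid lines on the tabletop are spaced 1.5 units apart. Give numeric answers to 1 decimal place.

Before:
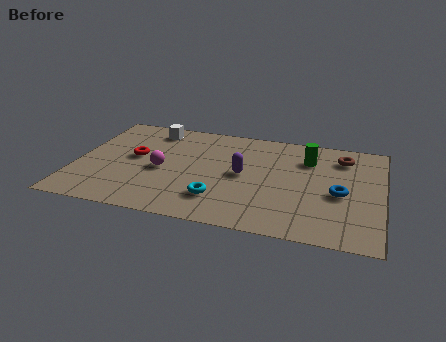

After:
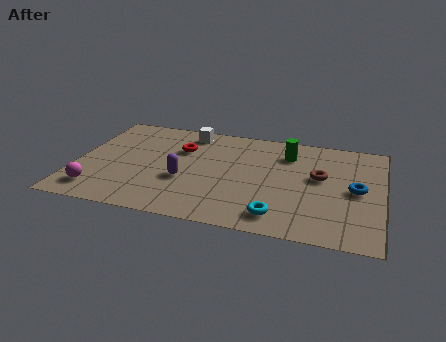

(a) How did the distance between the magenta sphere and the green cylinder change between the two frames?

+2.3

Before: roughly 5.9 units apart; after: 8.2. That's 2.3 units further apart.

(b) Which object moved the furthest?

the magenta sphere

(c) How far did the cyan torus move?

2.4

The cyan torus was near (5.6, 1.8) before and (7.9, 1.2) after, so it travelled √(2.3² + 0.6²) ≈ 2.4 units.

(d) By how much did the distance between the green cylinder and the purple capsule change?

+1.8

They were about 2.9 units apart before and 4.7 after — 1.8 units further apart.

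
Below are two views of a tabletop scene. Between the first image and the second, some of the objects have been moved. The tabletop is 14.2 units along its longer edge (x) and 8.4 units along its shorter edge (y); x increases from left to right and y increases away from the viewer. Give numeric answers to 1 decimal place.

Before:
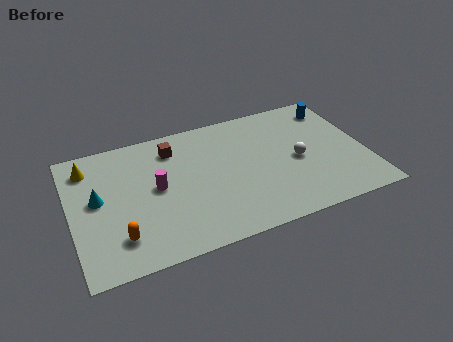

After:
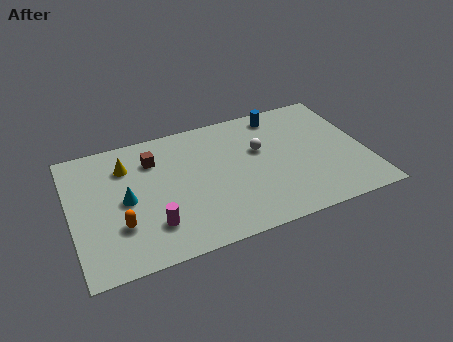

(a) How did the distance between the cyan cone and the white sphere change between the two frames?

-2.9

Before: roughly 9.6 units apart; after: 6.7. That's 2.9 units closer together.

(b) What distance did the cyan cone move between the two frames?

1.4

The cyan cone was near (1.3, 4.6) before and (2.6, 4.1) after, so it travelled √(1.3² + 0.5²) ≈ 1.4 units.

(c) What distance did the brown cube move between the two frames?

1.1

From (5.1, 6.7) to (4.1, 6.3), the brown cube covered √(1.0² + 0.4²) ≈ 1.1 units.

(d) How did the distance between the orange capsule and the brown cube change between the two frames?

-1.5

They were about 5.7 units apart before and 4.2 after — 1.5 units closer together.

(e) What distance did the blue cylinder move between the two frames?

2.7

From (13.1, 6.9) to (10.4, 7.3), the blue cylinder covered √(2.7² + 0.4²) ≈ 2.7 units.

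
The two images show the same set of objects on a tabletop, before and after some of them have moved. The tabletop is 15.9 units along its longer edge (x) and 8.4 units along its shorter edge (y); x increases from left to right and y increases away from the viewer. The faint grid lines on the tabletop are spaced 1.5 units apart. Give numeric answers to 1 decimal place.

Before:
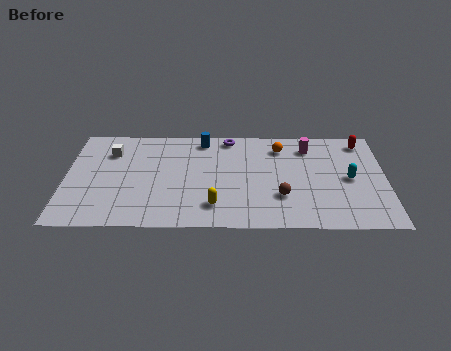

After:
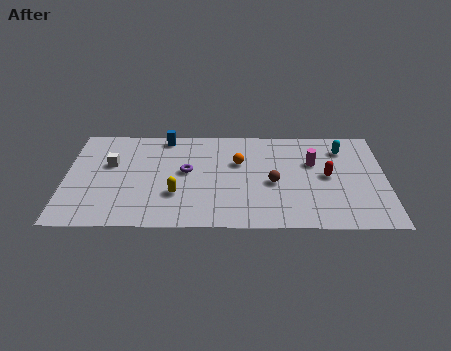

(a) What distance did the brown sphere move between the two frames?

1.2

From (10.7, 2.6) to (10.3, 3.7), the brown sphere covered √(0.4² + 1.1²) ≈ 1.2 units.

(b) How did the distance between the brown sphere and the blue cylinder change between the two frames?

+0.5

Before: roughly 6.1 units apart; after: 6.6. That's 0.5 units further apart.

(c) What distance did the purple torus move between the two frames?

3.6

The purple torus was near (8.1, 7.5) before and (6.0, 4.6) after, so it travelled √(2.1² + 2.9²) ≈ 3.6 units.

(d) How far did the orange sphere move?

2.5

From (10.7, 6.7) to (8.6, 5.4), the orange sphere covered √(2.1² + 1.3²) ≈ 2.5 units.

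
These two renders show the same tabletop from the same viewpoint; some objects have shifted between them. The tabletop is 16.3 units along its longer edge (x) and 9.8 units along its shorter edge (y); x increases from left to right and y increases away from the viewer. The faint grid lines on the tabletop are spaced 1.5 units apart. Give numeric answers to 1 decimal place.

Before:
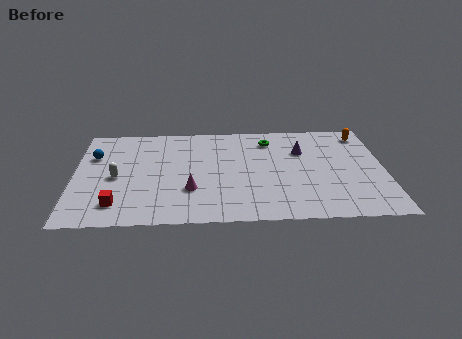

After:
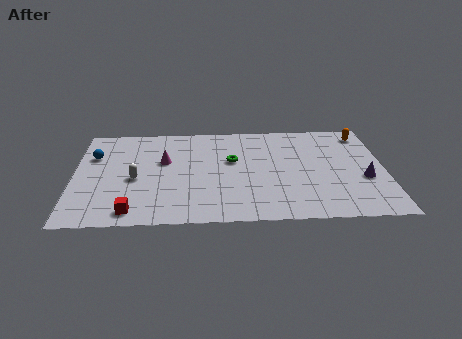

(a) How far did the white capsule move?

1.0

From (2.2, 4.5) to (3.2, 4.3), the white capsule covered √(1.0² + 0.2²) ≈ 1.0 units.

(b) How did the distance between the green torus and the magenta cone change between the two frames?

-2.8

The distance was about 6.4 in the first image and 3.6 in the second, so they moved 2.8 units closer together.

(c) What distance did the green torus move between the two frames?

2.8

From (10.3, 7.9) to (8.3, 5.9), the green torus covered √(2.0² + 2.0²) ≈ 2.8 units.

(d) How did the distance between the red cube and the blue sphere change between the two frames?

+0.9

The distance was about 5.0 in the first image and 5.9 in the second, so they moved 0.9 units further apart.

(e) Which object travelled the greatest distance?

the purple cone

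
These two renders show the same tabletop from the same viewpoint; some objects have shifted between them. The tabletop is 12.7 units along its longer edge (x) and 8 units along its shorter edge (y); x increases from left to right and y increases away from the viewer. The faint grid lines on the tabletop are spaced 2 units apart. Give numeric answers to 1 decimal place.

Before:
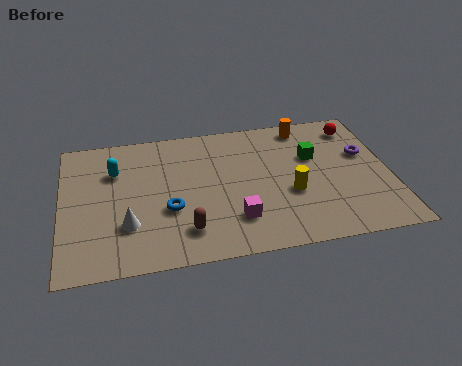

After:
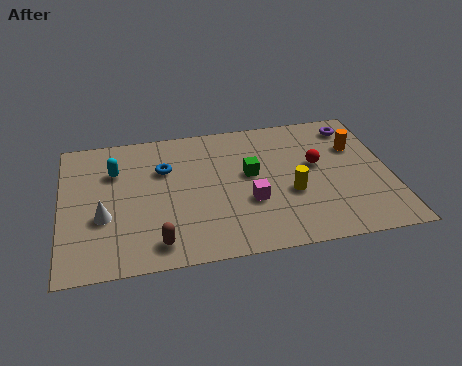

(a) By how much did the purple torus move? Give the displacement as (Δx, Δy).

(-0.3, 1.8)

The purple torus was at about (11.8, 4.9) and moved to about (11.5, 6.7).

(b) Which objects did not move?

the cyan capsule and the yellow cylinder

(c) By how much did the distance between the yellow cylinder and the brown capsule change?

+1.2

The distance was about 4.3 in the first image and 5.5 in the second, so they moved 1.2 units further apart.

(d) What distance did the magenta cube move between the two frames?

1.1

The magenta cube moved from about (6.6, 2.0) to (7.2, 2.9), a distance of √(0.6² + 0.9²) ≈ 1.1.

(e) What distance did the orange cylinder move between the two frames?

2.5

The orange cylinder was near (9.6, 7.0) before and (11.5, 5.4) after, so it travelled √(1.9² + 1.6²) ≈ 2.5 units.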